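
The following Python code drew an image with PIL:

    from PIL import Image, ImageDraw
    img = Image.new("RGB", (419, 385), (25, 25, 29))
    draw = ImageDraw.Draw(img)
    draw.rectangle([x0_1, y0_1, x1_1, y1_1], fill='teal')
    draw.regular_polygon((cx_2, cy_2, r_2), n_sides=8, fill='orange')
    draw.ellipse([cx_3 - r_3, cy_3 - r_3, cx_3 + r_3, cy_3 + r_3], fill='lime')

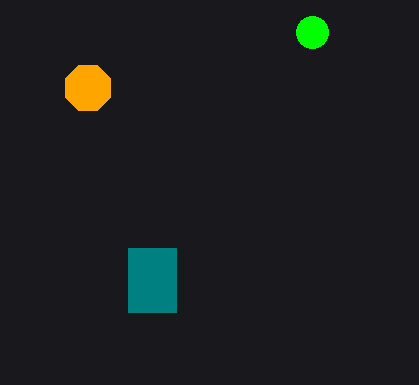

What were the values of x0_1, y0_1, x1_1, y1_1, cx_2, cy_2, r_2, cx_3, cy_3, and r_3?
x0_1 = 128, y0_1 = 248, x1_1 = 176, y1_1 = 312, cx_2 = 88, cy_2 = 88, r_2 = 24, cx_3 = 312, cy_3 = 32, r_3 = 16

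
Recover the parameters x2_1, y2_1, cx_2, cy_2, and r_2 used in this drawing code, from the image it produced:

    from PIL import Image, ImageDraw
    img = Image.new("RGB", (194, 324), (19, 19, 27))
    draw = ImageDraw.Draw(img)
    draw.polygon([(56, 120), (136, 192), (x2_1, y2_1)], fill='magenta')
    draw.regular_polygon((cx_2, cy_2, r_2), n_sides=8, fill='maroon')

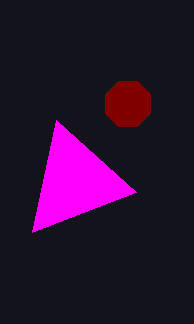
x2_1 = 32
y2_1 = 232
cx_2 = 128
cy_2 = 104
r_2 = 24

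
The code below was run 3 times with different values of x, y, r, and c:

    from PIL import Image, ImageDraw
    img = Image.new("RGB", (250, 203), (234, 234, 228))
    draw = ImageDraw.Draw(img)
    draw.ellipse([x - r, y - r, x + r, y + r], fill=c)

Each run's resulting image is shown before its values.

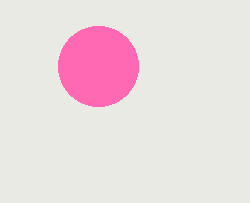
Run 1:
x = 98, y = 66, r = 40, c = 'hotpink'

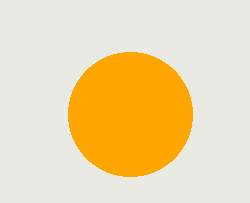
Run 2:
x = 130; y = 114; r = 62; c = 'orange'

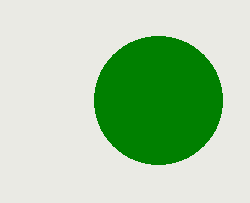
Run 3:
x = 158, y = 100, r = 64, c = 'green'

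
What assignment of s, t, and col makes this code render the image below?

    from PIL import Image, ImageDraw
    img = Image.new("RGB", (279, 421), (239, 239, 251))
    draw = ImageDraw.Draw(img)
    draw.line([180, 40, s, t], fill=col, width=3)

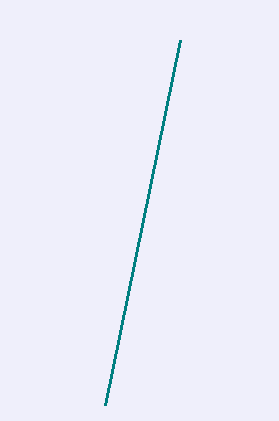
s = 105, t = 405, col = 'teal'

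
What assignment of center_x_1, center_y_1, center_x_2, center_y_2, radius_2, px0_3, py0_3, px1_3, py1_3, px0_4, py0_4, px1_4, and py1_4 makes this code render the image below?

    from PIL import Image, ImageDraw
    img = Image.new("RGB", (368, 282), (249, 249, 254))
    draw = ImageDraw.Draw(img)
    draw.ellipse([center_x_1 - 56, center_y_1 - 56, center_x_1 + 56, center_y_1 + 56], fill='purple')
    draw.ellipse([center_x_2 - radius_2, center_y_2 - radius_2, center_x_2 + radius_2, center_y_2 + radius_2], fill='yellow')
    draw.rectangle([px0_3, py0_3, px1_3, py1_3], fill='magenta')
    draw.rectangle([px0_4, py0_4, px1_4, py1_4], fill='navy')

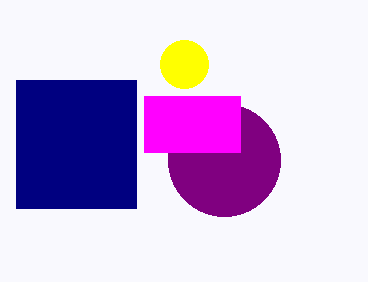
center_x_1 = 224, center_y_1 = 160, center_x_2 = 184, center_y_2 = 64, radius_2 = 24, px0_3 = 144, py0_3 = 96, px1_3 = 240, py1_3 = 152, px0_4 = 16, py0_4 = 80, px1_4 = 136, py1_4 = 208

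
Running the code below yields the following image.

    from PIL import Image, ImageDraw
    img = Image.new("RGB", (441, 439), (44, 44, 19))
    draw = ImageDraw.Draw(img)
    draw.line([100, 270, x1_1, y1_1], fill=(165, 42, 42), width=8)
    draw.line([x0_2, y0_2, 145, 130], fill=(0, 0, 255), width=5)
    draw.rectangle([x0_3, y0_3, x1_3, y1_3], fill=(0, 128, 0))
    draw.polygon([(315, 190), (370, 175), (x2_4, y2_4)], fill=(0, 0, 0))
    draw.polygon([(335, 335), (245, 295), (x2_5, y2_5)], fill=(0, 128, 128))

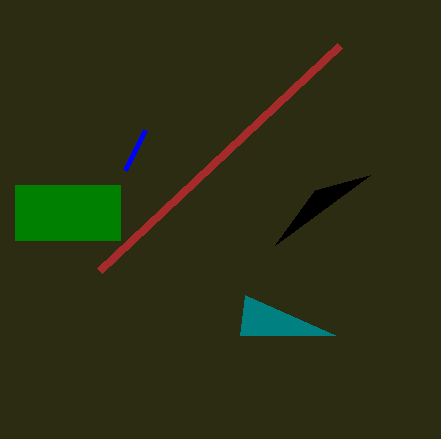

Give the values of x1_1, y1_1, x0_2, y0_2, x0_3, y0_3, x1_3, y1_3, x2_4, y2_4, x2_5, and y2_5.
x1_1 = 340
y1_1 = 45
x0_2 = 125
y0_2 = 170
x0_3 = 15
y0_3 = 185
x1_3 = 120
y1_3 = 240
x2_4 = 275
y2_4 = 245
x2_5 = 240
y2_5 = 335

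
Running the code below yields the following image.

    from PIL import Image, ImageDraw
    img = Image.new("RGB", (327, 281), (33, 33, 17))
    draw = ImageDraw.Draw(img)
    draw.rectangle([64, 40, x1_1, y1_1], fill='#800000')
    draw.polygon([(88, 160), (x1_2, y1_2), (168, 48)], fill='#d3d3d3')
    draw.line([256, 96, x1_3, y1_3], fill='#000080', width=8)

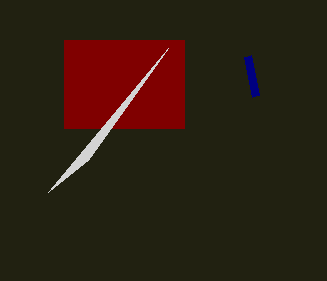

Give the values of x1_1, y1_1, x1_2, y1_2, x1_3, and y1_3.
x1_1 = 184; y1_1 = 128; x1_2 = 48; y1_2 = 192; x1_3 = 248; y1_3 = 56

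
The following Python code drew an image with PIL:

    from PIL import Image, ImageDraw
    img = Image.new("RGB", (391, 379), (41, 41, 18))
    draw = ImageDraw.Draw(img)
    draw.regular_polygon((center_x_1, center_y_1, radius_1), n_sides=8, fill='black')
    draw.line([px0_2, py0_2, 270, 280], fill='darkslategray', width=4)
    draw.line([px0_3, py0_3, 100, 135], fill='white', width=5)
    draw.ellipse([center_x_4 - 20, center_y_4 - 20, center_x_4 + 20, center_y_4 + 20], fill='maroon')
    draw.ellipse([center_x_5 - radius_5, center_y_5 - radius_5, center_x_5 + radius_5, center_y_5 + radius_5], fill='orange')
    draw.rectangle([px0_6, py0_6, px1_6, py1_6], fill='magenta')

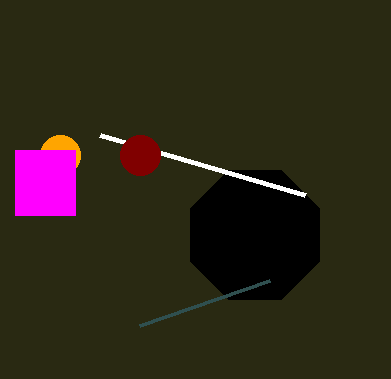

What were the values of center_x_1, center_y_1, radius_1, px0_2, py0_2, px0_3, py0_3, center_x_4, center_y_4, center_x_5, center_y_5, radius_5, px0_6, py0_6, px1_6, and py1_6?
center_x_1 = 255
center_y_1 = 235
radius_1 = 70
px0_2 = 140
py0_2 = 325
px0_3 = 305
py0_3 = 195
center_x_4 = 140
center_y_4 = 155
center_x_5 = 60
center_y_5 = 155
radius_5 = 20
px0_6 = 15
py0_6 = 150
px1_6 = 75
py1_6 = 215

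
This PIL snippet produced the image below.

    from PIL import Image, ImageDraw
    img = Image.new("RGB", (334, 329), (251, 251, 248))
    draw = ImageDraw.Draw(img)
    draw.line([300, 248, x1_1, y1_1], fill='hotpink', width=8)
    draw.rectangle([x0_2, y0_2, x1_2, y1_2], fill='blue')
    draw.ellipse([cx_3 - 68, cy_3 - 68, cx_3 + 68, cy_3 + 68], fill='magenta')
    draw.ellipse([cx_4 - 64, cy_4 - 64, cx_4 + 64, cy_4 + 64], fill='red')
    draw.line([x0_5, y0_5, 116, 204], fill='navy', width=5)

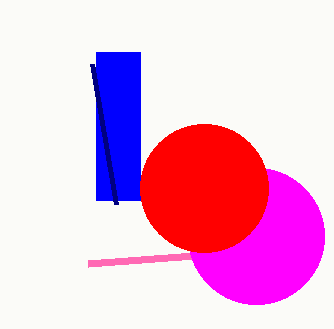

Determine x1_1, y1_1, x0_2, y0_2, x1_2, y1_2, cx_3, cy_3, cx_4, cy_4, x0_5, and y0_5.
x1_1 = 88; y1_1 = 264; x0_2 = 96; y0_2 = 52; x1_2 = 140; y1_2 = 200; cx_3 = 256; cy_3 = 236; cx_4 = 204; cy_4 = 188; x0_5 = 92; y0_5 = 64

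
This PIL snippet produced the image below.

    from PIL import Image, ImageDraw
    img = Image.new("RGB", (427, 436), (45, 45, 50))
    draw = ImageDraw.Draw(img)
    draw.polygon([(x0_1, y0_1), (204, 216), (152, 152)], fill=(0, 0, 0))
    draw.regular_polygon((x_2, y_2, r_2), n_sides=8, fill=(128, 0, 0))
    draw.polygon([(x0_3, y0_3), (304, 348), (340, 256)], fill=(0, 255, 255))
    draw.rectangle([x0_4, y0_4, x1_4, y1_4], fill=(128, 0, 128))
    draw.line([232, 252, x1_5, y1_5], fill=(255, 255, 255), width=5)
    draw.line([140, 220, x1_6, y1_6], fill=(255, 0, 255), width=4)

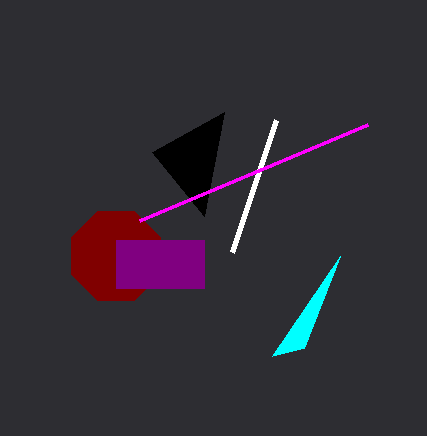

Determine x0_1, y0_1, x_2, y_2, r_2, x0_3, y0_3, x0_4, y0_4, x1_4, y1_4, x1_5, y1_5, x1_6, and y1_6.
x0_1 = 224, y0_1 = 112, x_2 = 116, y_2 = 256, r_2 = 48, x0_3 = 272, y0_3 = 356, x0_4 = 116, y0_4 = 240, x1_4 = 204, y1_4 = 288, x1_5 = 276, y1_5 = 120, x1_6 = 368, y1_6 = 124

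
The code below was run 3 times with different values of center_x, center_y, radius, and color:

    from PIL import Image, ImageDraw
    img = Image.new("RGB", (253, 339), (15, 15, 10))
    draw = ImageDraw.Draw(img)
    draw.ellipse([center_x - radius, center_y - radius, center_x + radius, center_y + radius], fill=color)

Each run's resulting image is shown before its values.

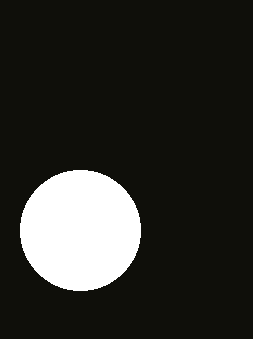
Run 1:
center_x = 80; center_y = 230; radius = 60; color = 'white'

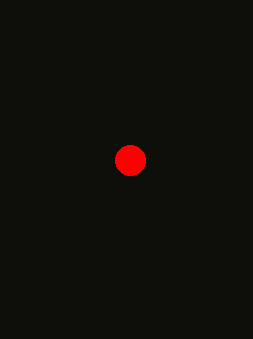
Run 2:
center_x = 130; center_y = 160; radius = 15; color = 'red'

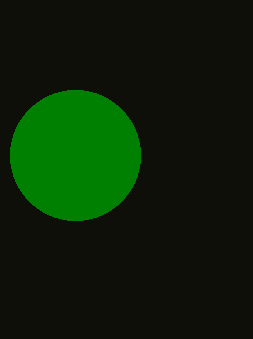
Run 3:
center_x = 75; center_y = 155; radius = 65; color = 'green'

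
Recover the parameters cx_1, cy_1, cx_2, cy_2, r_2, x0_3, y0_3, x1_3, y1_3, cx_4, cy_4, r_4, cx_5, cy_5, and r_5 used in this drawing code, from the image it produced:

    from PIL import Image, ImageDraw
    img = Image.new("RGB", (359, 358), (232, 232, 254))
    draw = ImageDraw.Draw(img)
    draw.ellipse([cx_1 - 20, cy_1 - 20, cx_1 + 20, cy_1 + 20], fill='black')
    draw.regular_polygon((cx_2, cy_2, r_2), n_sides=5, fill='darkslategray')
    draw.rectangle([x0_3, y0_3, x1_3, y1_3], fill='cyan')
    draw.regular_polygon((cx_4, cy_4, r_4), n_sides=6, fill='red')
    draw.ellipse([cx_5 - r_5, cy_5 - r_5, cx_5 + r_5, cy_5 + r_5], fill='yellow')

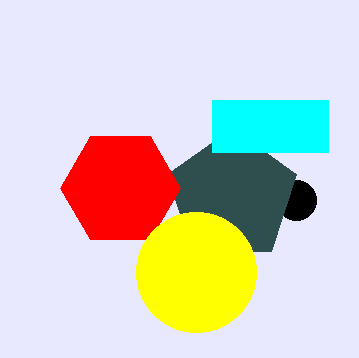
cx_1 = 296, cy_1 = 200, cx_2 = 232, cy_2 = 196, r_2 = 68, x0_3 = 212, y0_3 = 100, x1_3 = 328, y1_3 = 152, cx_4 = 120, cy_4 = 188, r_4 = 60, cx_5 = 196, cy_5 = 272, r_5 = 60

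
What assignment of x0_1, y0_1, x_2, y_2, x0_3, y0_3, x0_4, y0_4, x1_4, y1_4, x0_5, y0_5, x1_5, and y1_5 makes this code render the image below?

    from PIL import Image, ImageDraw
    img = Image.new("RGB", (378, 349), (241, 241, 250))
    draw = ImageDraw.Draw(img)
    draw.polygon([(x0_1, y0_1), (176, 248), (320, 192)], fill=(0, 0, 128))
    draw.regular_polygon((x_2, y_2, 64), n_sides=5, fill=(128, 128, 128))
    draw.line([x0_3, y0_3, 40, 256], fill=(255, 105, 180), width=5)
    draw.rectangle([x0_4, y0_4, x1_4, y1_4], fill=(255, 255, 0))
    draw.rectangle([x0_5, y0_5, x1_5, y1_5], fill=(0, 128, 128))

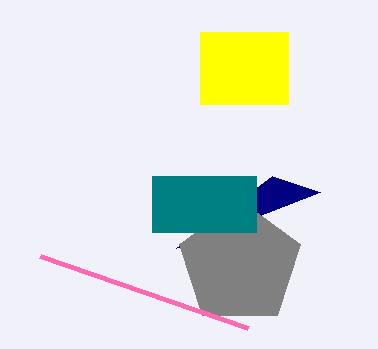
x0_1 = 272, y0_1 = 176, x_2 = 240, y_2 = 264, x0_3 = 248, y0_3 = 328, x0_4 = 200, y0_4 = 32, x1_4 = 288, y1_4 = 104, x0_5 = 152, y0_5 = 176, x1_5 = 256, y1_5 = 232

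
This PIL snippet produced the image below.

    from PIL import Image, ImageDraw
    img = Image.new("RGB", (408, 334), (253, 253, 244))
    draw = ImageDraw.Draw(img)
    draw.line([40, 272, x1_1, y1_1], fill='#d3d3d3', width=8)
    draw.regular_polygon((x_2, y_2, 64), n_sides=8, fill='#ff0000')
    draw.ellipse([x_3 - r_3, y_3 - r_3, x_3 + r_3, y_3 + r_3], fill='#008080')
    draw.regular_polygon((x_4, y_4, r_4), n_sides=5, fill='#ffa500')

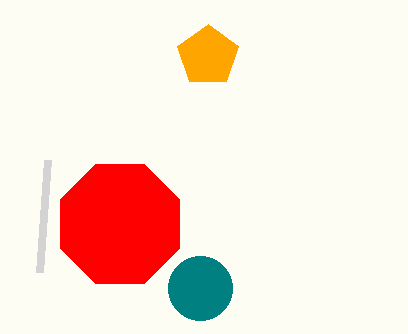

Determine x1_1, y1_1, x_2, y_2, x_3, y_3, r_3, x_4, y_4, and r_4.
x1_1 = 48, y1_1 = 160, x_2 = 120, y_2 = 224, x_3 = 200, y_3 = 288, r_3 = 32, x_4 = 208, y_4 = 56, r_4 = 32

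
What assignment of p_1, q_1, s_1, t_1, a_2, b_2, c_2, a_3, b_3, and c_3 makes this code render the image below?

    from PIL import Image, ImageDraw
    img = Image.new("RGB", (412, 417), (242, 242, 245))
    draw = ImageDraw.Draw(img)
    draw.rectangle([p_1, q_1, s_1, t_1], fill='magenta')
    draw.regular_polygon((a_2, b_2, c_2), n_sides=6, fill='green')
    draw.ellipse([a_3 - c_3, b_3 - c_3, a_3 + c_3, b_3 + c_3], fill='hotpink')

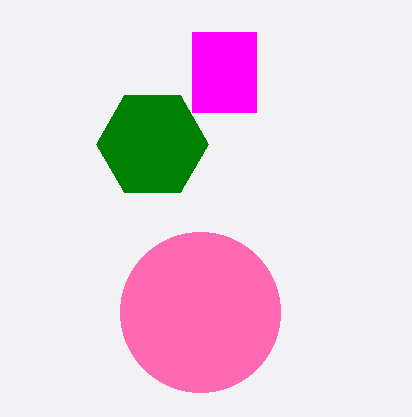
p_1 = 192; q_1 = 32; s_1 = 256; t_1 = 112; a_2 = 152; b_2 = 144; c_2 = 56; a_3 = 200; b_3 = 312; c_3 = 80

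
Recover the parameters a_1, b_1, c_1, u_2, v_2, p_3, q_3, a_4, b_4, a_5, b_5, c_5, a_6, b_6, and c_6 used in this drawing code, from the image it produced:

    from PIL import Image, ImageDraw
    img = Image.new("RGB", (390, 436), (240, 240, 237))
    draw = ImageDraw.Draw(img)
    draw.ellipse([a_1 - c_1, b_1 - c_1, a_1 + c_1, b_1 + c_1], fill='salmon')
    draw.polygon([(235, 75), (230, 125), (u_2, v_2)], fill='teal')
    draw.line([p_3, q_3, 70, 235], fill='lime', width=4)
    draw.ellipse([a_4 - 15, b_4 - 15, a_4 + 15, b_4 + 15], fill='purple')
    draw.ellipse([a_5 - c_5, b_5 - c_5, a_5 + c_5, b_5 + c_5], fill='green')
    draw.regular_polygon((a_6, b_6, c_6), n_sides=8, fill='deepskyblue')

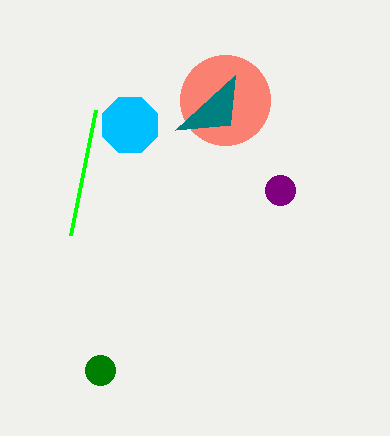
a_1 = 225; b_1 = 100; c_1 = 45; u_2 = 175; v_2 = 130; p_3 = 95; q_3 = 110; a_4 = 280; b_4 = 190; a_5 = 100; b_5 = 370; c_5 = 15; a_6 = 130; b_6 = 125; c_6 = 30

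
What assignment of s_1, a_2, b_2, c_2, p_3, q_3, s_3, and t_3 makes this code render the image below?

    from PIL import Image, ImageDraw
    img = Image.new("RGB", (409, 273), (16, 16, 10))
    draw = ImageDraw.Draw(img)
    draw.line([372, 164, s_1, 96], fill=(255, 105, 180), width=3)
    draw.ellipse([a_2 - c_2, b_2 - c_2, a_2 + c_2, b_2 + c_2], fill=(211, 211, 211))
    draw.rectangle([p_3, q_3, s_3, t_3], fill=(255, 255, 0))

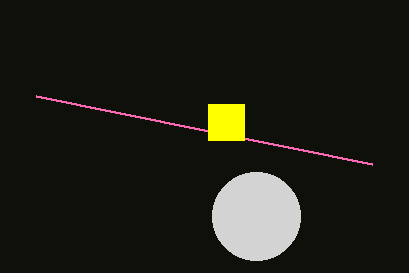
s_1 = 36; a_2 = 256; b_2 = 216; c_2 = 44; p_3 = 208; q_3 = 104; s_3 = 244; t_3 = 140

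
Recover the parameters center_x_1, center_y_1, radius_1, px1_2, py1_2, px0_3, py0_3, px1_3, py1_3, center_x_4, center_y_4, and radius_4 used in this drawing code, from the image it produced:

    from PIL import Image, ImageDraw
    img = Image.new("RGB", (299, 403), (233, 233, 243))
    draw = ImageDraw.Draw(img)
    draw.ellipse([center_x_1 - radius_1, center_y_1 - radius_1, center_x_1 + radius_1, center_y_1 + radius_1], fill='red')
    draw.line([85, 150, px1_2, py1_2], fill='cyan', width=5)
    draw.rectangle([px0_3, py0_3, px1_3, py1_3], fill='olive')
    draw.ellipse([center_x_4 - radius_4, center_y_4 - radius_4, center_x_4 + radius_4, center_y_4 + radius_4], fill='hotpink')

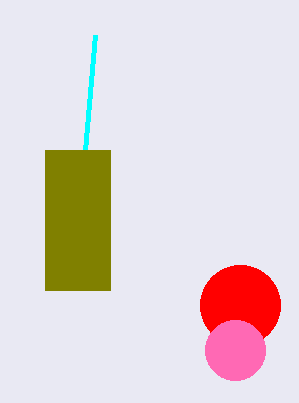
center_x_1 = 240, center_y_1 = 305, radius_1 = 40, px1_2 = 95, py1_2 = 35, px0_3 = 45, py0_3 = 150, px1_3 = 110, py1_3 = 290, center_x_4 = 235, center_y_4 = 350, radius_4 = 30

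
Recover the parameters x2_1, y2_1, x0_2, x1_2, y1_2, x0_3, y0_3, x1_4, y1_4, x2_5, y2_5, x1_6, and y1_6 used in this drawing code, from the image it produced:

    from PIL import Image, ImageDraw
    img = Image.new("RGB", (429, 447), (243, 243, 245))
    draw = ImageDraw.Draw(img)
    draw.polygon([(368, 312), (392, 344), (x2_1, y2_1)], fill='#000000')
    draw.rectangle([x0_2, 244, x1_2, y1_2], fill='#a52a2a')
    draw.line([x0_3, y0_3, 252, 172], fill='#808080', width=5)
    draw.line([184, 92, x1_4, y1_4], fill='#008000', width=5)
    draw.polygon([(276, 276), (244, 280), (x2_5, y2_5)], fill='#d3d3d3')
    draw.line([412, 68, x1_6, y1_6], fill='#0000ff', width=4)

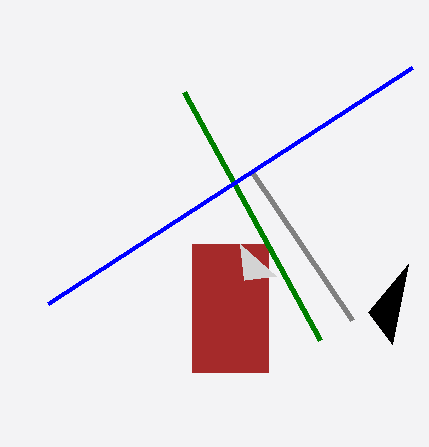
x2_1 = 408
y2_1 = 264
x0_2 = 192
x1_2 = 268
y1_2 = 372
x0_3 = 352
y0_3 = 320
x1_4 = 320
y1_4 = 340
x2_5 = 240
y2_5 = 244
x1_6 = 48
y1_6 = 304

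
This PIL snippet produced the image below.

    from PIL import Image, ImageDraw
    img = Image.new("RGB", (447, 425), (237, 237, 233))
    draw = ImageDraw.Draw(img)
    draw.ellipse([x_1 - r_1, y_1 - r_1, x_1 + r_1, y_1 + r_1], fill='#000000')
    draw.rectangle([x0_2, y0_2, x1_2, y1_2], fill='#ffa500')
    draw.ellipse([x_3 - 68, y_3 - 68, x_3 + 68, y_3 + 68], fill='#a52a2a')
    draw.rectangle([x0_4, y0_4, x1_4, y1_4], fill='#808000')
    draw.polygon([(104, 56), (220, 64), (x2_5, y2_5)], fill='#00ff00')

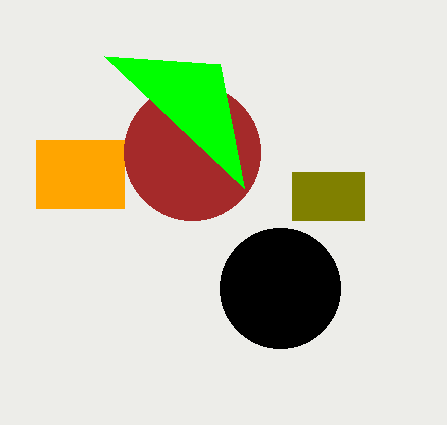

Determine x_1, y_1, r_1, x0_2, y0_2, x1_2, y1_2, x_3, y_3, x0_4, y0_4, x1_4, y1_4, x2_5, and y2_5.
x_1 = 280
y_1 = 288
r_1 = 60
x0_2 = 36
y0_2 = 140
x1_2 = 124
y1_2 = 208
x_3 = 192
y_3 = 152
x0_4 = 292
y0_4 = 172
x1_4 = 364
y1_4 = 220
x2_5 = 244
y2_5 = 188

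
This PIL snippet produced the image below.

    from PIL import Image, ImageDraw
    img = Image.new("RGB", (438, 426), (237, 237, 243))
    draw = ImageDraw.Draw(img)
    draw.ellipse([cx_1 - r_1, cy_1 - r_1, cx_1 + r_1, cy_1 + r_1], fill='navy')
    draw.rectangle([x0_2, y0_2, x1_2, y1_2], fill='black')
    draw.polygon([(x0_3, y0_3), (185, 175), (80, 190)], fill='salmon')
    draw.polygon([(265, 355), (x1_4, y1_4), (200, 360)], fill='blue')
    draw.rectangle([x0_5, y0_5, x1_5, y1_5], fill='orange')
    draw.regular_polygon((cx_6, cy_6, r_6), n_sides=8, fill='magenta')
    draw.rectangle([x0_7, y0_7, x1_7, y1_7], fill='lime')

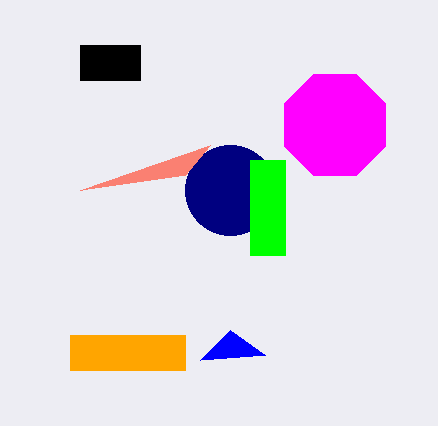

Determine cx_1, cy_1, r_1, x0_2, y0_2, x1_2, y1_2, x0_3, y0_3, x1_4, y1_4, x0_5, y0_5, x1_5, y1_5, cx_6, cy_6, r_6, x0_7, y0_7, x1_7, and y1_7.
cx_1 = 230
cy_1 = 190
r_1 = 45
x0_2 = 80
y0_2 = 45
x1_2 = 140
y1_2 = 80
x0_3 = 210
y0_3 = 145
x1_4 = 230
y1_4 = 330
x0_5 = 70
y0_5 = 335
x1_5 = 185
y1_5 = 370
cx_6 = 335
cy_6 = 125
r_6 = 55
x0_7 = 250
y0_7 = 160
x1_7 = 285
y1_7 = 255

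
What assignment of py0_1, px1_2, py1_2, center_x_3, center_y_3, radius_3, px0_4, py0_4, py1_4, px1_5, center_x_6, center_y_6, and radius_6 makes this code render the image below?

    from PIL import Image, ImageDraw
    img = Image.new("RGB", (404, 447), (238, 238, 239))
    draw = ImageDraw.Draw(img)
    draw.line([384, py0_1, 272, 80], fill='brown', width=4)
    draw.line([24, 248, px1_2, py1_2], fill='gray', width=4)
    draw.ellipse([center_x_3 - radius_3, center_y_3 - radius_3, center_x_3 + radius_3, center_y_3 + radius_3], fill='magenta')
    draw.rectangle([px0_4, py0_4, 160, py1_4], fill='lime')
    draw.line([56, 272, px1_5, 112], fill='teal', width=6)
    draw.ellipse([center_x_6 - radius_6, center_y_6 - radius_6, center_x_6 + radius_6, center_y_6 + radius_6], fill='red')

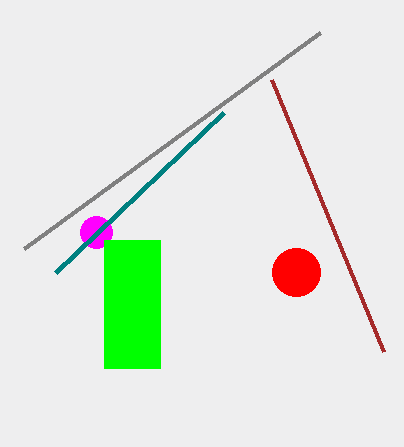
py0_1 = 352; px1_2 = 320; py1_2 = 32; center_x_3 = 96; center_y_3 = 232; radius_3 = 16; px0_4 = 104; py0_4 = 240; py1_4 = 368; px1_5 = 224; center_x_6 = 296; center_y_6 = 272; radius_6 = 24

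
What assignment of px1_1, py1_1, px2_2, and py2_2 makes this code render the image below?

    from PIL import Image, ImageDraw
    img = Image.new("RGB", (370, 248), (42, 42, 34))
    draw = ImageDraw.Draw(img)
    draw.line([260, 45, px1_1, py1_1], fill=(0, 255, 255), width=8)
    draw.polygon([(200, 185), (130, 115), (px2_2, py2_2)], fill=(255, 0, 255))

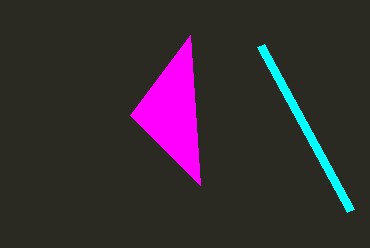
px1_1 = 350; py1_1 = 210; px2_2 = 190; py2_2 = 35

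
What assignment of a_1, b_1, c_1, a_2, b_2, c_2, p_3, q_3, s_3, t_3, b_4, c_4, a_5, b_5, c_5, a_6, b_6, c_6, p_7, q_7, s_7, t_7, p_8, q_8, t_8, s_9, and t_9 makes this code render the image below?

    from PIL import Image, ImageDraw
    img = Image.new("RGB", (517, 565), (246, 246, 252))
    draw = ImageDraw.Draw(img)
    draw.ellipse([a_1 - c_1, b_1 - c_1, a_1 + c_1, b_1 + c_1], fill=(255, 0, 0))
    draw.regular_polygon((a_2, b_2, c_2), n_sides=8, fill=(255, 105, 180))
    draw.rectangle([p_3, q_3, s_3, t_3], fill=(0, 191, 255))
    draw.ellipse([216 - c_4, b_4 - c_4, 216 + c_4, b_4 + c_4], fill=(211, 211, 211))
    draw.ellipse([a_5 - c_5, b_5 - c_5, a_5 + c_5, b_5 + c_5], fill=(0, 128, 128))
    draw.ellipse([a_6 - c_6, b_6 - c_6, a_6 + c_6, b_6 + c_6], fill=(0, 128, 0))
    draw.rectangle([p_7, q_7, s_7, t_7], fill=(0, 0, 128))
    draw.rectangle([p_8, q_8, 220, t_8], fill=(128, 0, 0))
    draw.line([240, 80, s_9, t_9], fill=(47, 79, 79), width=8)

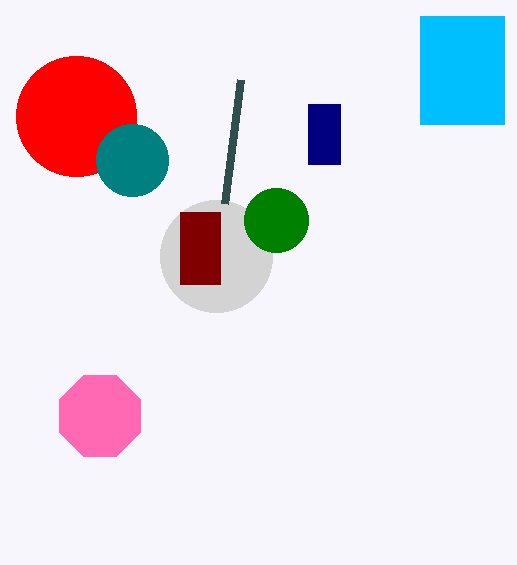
a_1 = 76
b_1 = 116
c_1 = 60
a_2 = 100
b_2 = 416
c_2 = 44
p_3 = 420
q_3 = 16
s_3 = 504
t_3 = 124
b_4 = 256
c_4 = 56
a_5 = 132
b_5 = 160
c_5 = 36
a_6 = 276
b_6 = 220
c_6 = 32
p_7 = 308
q_7 = 104
s_7 = 340
t_7 = 164
p_8 = 180
q_8 = 212
t_8 = 284
s_9 = 224
t_9 = 204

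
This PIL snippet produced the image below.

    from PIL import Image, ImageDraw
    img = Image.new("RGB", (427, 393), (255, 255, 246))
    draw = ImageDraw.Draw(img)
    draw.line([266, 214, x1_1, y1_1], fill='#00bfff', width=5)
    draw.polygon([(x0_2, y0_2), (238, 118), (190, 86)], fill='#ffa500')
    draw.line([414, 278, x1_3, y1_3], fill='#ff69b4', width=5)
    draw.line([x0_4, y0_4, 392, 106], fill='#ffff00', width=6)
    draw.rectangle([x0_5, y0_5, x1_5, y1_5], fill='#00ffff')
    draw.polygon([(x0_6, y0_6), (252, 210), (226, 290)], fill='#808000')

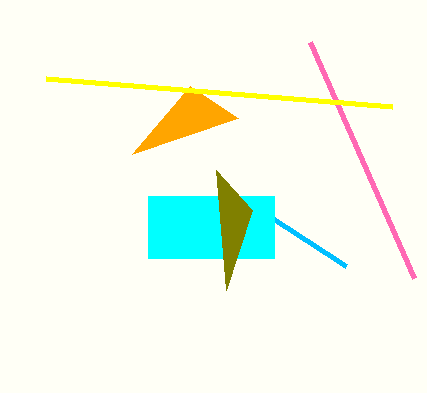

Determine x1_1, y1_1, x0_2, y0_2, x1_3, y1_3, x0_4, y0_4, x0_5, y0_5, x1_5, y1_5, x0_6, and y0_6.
x1_1 = 346
y1_1 = 266
x0_2 = 132
y0_2 = 154
x1_3 = 310
y1_3 = 42
x0_4 = 46
y0_4 = 78
x0_5 = 148
y0_5 = 196
x1_5 = 274
y1_5 = 258
x0_6 = 216
y0_6 = 170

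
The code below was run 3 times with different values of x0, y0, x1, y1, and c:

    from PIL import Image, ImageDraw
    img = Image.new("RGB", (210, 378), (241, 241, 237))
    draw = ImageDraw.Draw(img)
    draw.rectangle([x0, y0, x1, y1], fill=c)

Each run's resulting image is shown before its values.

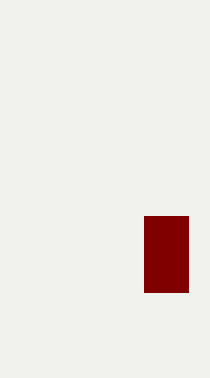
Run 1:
x0 = 144
y0 = 216
x1 = 188
y1 = 292
c = 'maroon'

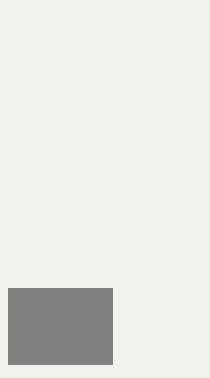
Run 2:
x0 = 8, y0 = 288, x1 = 112, y1 = 364, c = 'gray'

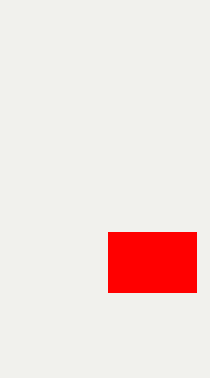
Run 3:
x0 = 108, y0 = 232, x1 = 196, y1 = 292, c = 'red'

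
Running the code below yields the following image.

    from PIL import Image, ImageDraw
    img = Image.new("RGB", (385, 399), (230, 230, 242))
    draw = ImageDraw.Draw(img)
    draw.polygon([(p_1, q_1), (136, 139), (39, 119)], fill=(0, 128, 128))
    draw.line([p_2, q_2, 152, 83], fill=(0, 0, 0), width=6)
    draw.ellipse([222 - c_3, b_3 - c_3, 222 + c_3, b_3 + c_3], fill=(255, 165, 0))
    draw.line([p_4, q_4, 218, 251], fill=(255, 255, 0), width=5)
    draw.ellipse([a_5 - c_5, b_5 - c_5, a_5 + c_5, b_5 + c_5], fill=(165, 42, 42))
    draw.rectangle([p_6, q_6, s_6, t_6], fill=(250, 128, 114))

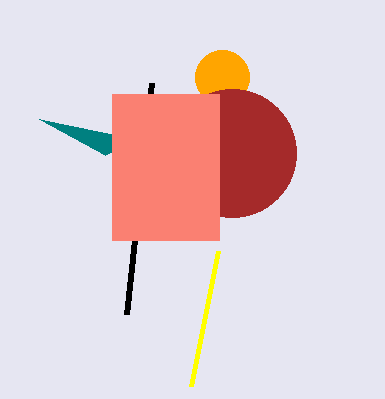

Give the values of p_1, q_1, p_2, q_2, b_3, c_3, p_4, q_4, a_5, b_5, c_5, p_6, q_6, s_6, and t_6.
p_1 = 105; q_1 = 155; p_2 = 127; q_2 = 314; b_3 = 77; c_3 = 27; p_4 = 191; q_4 = 386; a_5 = 232; b_5 = 153; c_5 = 64; p_6 = 112; q_6 = 94; s_6 = 219; t_6 = 240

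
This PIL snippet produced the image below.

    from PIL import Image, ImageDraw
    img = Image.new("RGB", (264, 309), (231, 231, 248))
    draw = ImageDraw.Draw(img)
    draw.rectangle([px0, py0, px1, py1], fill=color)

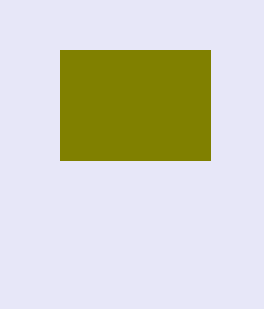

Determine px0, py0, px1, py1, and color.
px0 = 60; py0 = 50; px1 = 210; py1 = 160; color = 'olive'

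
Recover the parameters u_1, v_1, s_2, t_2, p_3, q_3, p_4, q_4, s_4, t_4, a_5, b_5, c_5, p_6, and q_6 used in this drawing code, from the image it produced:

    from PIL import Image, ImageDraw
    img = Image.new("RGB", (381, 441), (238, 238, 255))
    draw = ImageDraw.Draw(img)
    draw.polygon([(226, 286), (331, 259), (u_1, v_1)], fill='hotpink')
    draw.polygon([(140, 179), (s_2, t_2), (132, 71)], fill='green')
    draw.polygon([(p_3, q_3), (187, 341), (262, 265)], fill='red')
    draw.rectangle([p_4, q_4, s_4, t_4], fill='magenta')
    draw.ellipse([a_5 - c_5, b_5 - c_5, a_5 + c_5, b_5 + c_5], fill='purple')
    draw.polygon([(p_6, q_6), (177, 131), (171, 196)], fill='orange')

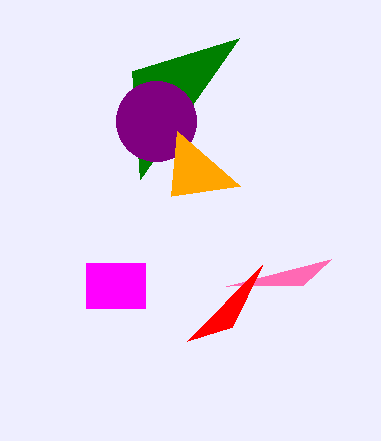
u_1 = 303
v_1 = 285
s_2 = 239
t_2 = 38
p_3 = 232
q_3 = 327
p_4 = 86
q_4 = 263
s_4 = 145
t_4 = 308
a_5 = 156
b_5 = 121
c_5 = 40
p_6 = 240
q_6 = 186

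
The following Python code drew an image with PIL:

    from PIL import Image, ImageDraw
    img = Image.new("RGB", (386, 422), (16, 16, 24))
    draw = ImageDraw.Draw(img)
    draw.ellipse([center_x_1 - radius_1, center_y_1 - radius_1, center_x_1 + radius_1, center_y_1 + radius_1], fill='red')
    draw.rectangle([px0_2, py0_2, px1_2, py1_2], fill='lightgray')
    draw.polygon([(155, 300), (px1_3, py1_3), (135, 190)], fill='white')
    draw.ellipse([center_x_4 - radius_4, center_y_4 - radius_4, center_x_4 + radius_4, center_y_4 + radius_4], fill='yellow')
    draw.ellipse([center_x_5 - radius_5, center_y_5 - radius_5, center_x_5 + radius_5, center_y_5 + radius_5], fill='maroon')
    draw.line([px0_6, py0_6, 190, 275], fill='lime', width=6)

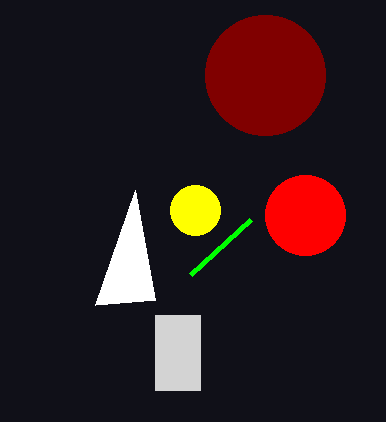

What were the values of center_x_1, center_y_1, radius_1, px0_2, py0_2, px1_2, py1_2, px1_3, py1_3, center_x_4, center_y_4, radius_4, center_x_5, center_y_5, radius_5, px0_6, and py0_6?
center_x_1 = 305
center_y_1 = 215
radius_1 = 40
px0_2 = 155
py0_2 = 315
px1_2 = 200
py1_2 = 390
px1_3 = 95
py1_3 = 305
center_x_4 = 195
center_y_4 = 210
radius_4 = 25
center_x_5 = 265
center_y_5 = 75
radius_5 = 60
px0_6 = 250
py0_6 = 220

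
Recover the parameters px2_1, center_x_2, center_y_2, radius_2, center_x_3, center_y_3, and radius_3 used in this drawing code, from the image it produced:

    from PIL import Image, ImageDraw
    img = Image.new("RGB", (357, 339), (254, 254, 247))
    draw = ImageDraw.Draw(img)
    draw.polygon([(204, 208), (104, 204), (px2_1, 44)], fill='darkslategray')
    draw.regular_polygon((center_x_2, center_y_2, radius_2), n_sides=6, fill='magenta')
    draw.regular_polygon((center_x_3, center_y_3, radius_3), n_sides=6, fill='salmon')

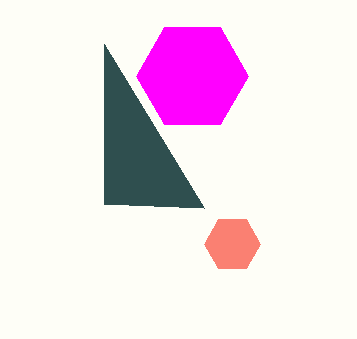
px2_1 = 104
center_x_2 = 192
center_y_2 = 76
radius_2 = 56
center_x_3 = 232
center_y_3 = 244
radius_3 = 28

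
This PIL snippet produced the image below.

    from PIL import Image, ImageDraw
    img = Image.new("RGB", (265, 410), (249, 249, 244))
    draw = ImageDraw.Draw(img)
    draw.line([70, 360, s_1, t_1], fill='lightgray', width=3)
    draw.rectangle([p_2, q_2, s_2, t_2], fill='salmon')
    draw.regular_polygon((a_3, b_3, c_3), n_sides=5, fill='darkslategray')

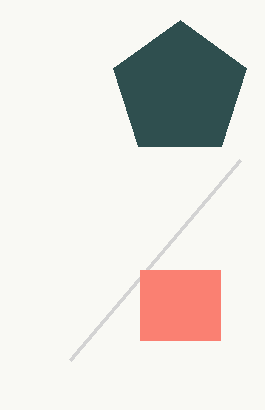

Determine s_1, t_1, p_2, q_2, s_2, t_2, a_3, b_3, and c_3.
s_1 = 240, t_1 = 160, p_2 = 140, q_2 = 270, s_2 = 220, t_2 = 340, a_3 = 180, b_3 = 90, c_3 = 70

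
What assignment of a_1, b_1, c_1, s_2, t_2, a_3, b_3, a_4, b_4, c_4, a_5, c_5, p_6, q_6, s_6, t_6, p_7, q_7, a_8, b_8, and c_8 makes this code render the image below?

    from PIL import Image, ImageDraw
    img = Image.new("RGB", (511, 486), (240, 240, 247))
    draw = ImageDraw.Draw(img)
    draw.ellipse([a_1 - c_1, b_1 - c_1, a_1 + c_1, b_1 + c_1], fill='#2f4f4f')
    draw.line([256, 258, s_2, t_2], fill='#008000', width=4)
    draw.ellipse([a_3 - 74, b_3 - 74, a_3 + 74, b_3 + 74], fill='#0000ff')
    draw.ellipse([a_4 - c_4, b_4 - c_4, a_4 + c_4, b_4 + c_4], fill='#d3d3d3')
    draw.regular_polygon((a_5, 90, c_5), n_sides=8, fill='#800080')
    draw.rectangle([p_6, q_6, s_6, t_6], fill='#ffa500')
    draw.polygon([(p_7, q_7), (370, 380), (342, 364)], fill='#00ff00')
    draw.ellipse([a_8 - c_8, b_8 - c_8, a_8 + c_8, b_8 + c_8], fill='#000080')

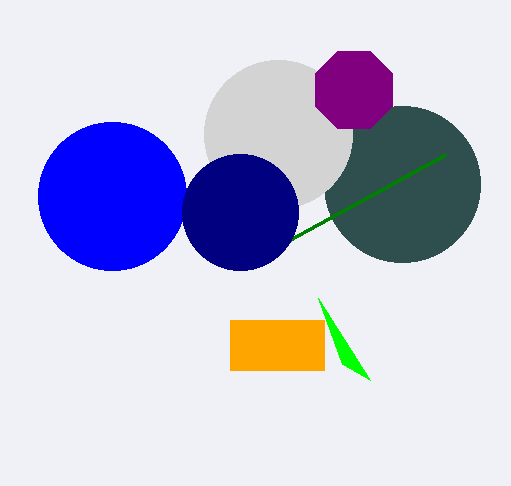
a_1 = 402; b_1 = 184; c_1 = 78; s_2 = 446; t_2 = 154; a_3 = 112; b_3 = 196; a_4 = 278; b_4 = 134; c_4 = 74; a_5 = 354; c_5 = 42; p_6 = 230; q_6 = 320; s_6 = 324; t_6 = 370; p_7 = 318; q_7 = 298; a_8 = 240; b_8 = 212; c_8 = 58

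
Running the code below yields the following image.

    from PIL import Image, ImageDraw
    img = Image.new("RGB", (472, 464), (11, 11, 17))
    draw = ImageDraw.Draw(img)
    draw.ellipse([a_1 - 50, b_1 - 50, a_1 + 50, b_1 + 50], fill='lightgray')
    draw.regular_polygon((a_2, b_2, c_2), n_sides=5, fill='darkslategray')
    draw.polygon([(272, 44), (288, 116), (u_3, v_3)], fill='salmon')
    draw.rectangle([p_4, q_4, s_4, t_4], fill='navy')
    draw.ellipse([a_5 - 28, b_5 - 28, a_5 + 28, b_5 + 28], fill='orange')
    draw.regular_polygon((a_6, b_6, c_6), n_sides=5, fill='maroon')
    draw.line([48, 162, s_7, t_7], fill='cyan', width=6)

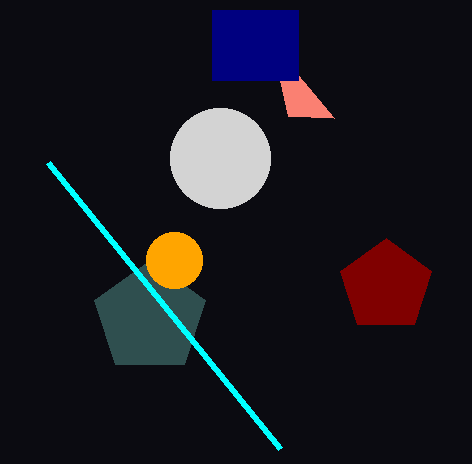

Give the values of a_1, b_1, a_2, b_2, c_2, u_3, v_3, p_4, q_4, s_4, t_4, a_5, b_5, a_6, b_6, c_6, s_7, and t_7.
a_1 = 220; b_1 = 158; a_2 = 150; b_2 = 318; c_2 = 58; u_3 = 334; v_3 = 118; p_4 = 212; q_4 = 10; s_4 = 298; t_4 = 80; a_5 = 174; b_5 = 260; a_6 = 386; b_6 = 286; c_6 = 48; s_7 = 280; t_7 = 448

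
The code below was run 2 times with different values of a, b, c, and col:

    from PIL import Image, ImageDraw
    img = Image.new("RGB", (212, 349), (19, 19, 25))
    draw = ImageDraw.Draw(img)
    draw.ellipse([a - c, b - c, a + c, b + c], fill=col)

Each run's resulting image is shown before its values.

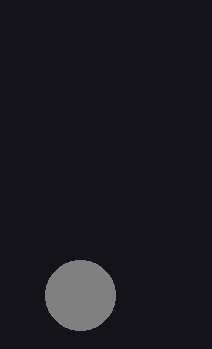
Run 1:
a = 80; b = 295; c = 35; col = 'gray'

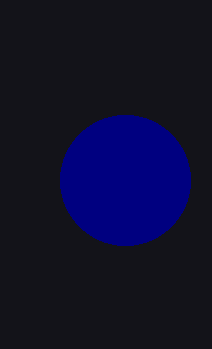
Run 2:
a = 125, b = 180, c = 65, col = 'navy'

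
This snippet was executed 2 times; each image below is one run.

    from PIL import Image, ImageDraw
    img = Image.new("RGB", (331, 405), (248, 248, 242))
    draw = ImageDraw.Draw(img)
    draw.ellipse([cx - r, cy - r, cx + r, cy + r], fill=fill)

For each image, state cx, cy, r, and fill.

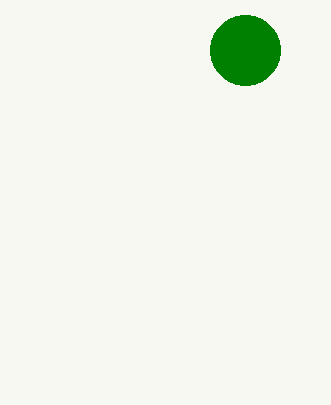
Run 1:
cx = 245, cy = 50, r = 35, fill = 'green'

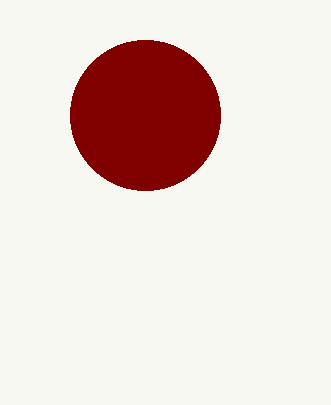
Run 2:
cx = 145; cy = 115; r = 75; fill = 'maroon'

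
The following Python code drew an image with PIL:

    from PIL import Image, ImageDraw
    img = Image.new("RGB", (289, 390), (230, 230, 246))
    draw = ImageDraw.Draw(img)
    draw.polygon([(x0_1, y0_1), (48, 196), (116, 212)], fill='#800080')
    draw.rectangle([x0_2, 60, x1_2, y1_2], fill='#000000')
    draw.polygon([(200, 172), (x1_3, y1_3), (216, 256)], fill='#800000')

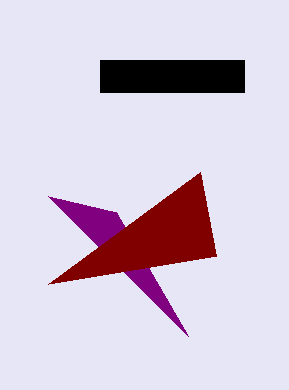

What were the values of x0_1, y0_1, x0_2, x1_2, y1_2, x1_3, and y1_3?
x0_1 = 188, y0_1 = 336, x0_2 = 100, x1_2 = 244, y1_2 = 92, x1_3 = 48, y1_3 = 284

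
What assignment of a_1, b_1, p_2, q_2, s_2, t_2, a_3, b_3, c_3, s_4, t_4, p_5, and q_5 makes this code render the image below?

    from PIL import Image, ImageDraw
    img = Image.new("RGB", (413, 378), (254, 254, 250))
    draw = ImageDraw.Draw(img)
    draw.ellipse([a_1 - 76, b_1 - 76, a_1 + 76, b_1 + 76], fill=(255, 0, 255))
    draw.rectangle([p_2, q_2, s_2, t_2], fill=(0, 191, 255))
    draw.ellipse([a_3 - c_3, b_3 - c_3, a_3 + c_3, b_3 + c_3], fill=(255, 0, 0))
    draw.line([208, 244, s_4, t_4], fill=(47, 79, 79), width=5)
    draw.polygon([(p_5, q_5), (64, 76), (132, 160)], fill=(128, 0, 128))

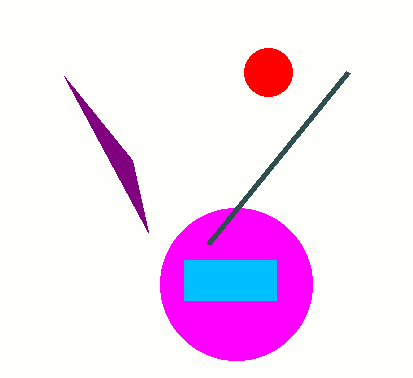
a_1 = 236, b_1 = 284, p_2 = 184, q_2 = 260, s_2 = 276, t_2 = 300, a_3 = 268, b_3 = 72, c_3 = 24, s_4 = 348, t_4 = 72, p_5 = 148, q_5 = 232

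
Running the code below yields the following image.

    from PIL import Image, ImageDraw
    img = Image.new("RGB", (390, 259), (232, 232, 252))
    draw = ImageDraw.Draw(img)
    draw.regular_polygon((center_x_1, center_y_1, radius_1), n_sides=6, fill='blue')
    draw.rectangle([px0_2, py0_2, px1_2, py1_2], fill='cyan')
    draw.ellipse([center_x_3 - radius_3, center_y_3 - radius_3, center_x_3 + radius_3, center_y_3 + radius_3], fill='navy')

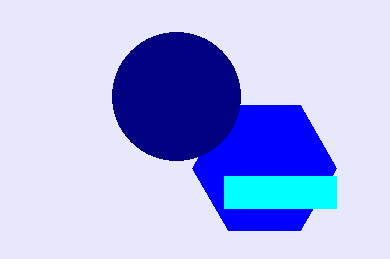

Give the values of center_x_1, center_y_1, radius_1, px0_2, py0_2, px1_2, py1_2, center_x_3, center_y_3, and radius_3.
center_x_1 = 264, center_y_1 = 168, radius_1 = 72, px0_2 = 224, py0_2 = 176, px1_2 = 336, py1_2 = 208, center_x_3 = 176, center_y_3 = 96, radius_3 = 64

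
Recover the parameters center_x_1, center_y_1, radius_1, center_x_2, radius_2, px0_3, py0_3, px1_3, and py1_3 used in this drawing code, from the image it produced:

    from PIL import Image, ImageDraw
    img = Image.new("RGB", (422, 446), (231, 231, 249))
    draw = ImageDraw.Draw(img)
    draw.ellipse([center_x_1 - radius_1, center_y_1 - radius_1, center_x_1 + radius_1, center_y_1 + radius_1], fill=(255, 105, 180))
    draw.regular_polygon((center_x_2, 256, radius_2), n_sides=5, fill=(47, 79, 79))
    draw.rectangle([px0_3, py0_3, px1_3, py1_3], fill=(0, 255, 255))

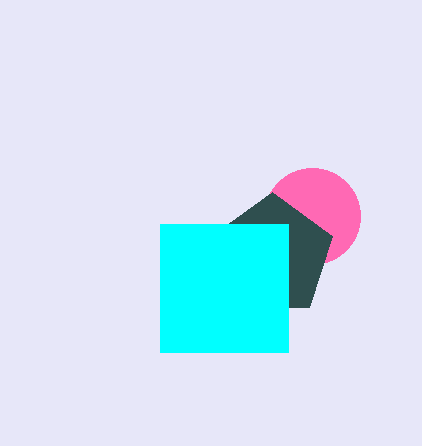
center_x_1 = 312
center_y_1 = 216
radius_1 = 48
center_x_2 = 272
radius_2 = 64
px0_3 = 160
py0_3 = 224
px1_3 = 288
py1_3 = 352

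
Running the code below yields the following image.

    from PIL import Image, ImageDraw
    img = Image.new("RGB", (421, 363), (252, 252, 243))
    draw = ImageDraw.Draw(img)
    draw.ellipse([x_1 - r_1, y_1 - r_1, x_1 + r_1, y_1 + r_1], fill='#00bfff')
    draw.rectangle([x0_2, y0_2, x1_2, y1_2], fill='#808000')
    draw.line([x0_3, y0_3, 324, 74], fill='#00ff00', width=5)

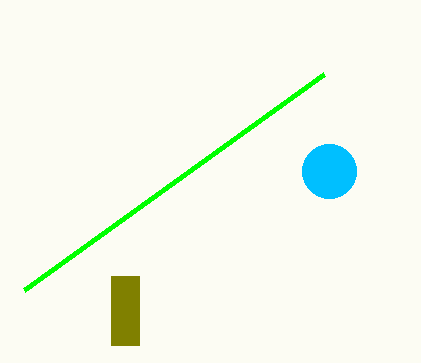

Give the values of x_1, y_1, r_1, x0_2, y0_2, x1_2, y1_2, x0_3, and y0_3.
x_1 = 329, y_1 = 171, r_1 = 27, x0_2 = 111, y0_2 = 276, x1_2 = 139, y1_2 = 345, x0_3 = 24, y0_3 = 290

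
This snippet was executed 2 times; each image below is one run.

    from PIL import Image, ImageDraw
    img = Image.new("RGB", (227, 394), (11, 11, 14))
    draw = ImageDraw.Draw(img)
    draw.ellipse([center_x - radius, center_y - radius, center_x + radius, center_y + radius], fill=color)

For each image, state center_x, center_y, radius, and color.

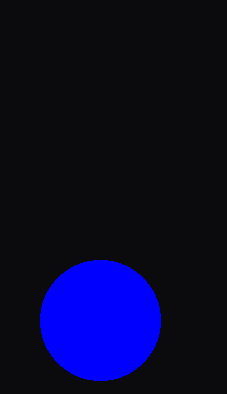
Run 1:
center_x = 100; center_y = 320; radius = 60; color = 'blue'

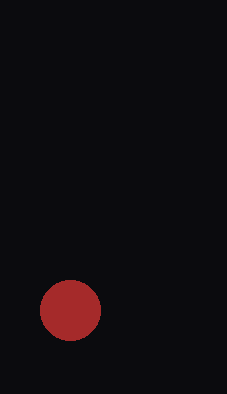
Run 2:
center_x = 70, center_y = 310, radius = 30, color = 'brown'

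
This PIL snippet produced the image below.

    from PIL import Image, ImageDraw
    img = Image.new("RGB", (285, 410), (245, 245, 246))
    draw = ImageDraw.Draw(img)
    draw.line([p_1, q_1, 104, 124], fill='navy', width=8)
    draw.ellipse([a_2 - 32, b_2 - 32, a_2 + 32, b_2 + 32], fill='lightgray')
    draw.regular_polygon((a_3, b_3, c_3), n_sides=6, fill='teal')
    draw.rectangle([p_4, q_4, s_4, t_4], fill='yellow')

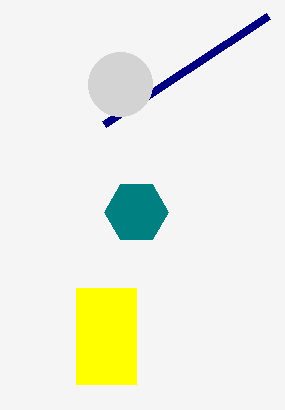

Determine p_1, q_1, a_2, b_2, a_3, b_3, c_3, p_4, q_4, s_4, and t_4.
p_1 = 268; q_1 = 16; a_2 = 120; b_2 = 84; a_3 = 136; b_3 = 212; c_3 = 32; p_4 = 76; q_4 = 288; s_4 = 136; t_4 = 384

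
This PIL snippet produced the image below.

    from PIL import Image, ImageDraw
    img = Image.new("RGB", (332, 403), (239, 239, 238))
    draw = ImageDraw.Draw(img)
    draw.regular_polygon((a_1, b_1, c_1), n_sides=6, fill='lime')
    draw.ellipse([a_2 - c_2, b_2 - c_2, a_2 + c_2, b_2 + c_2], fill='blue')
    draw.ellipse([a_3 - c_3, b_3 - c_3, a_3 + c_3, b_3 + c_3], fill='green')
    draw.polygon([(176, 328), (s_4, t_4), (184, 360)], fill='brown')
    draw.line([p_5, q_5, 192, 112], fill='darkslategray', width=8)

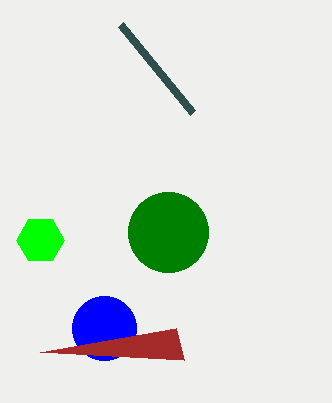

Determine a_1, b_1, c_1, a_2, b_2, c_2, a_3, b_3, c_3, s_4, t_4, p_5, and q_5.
a_1 = 40; b_1 = 240; c_1 = 24; a_2 = 104; b_2 = 328; c_2 = 32; a_3 = 168; b_3 = 232; c_3 = 40; s_4 = 40; t_4 = 352; p_5 = 120; q_5 = 24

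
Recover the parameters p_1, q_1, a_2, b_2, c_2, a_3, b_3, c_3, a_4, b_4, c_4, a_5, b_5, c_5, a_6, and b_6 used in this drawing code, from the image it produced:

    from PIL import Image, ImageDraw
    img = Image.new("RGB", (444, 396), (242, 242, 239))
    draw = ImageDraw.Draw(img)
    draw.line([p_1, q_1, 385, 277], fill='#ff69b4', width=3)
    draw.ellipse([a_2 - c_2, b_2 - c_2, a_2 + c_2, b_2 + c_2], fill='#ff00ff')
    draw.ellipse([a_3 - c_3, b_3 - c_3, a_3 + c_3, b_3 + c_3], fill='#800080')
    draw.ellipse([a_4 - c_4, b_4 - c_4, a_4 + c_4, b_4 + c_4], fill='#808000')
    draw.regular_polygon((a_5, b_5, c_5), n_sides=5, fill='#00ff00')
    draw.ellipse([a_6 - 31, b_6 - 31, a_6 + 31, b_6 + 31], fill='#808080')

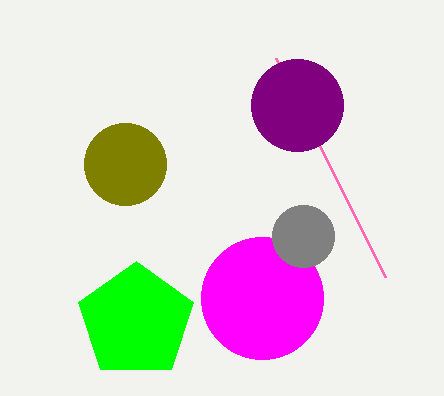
p_1 = 276
q_1 = 58
a_2 = 262
b_2 = 298
c_2 = 61
a_3 = 297
b_3 = 105
c_3 = 46
a_4 = 125
b_4 = 164
c_4 = 41
a_5 = 136
b_5 = 321
c_5 = 60
a_6 = 303
b_6 = 236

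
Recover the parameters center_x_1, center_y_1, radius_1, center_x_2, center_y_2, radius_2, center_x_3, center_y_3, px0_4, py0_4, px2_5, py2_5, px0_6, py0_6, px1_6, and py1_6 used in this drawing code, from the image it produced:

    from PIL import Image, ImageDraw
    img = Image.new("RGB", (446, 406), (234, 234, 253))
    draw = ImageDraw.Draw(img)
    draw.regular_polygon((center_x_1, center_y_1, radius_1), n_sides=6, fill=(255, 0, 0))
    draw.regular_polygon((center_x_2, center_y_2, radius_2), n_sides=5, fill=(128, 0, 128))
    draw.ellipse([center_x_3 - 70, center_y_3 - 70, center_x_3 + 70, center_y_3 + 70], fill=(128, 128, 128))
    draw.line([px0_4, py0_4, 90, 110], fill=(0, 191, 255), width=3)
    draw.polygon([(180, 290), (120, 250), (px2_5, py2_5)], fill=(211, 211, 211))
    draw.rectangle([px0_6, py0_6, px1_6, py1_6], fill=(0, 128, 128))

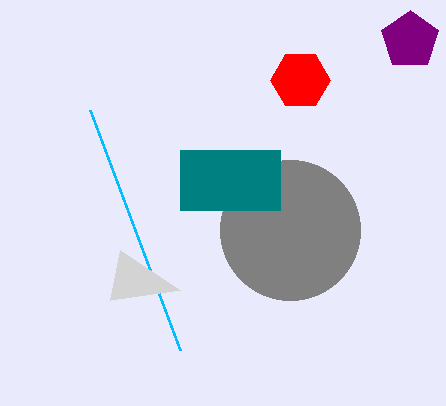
center_x_1 = 300
center_y_1 = 80
radius_1 = 30
center_x_2 = 410
center_y_2 = 40
radius_2 = 30
center_x_3 = 290
center_y_3 = 230
px0_4 = 180
py0_4 = 350
px2_5 = 110
py2_5 = 300
px0_6 = 180
py0_6 = 150
px1_6 = 280
py1_6 = 210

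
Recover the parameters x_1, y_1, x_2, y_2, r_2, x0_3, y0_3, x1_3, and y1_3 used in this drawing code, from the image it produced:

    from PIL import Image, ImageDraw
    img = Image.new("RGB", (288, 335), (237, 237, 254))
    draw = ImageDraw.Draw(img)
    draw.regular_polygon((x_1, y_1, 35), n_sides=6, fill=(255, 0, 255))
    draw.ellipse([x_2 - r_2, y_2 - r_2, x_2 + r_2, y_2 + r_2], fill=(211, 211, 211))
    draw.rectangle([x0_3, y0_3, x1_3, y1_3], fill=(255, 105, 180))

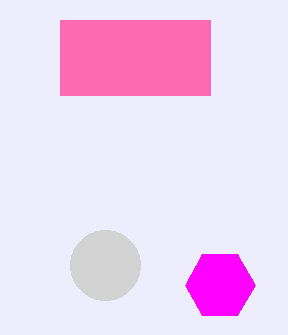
x_1 = 220
y_1 = 285
x_2 = 105
y_2 = 265
r_2 = 35
x0_3 = 60
y0_3 = 20
x1_3 = 210
y1_3 = 95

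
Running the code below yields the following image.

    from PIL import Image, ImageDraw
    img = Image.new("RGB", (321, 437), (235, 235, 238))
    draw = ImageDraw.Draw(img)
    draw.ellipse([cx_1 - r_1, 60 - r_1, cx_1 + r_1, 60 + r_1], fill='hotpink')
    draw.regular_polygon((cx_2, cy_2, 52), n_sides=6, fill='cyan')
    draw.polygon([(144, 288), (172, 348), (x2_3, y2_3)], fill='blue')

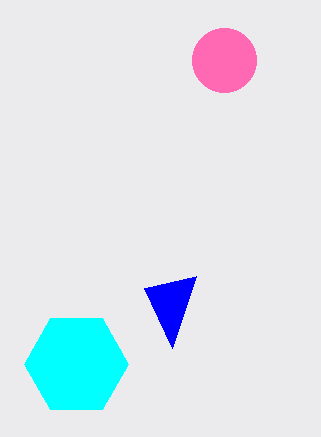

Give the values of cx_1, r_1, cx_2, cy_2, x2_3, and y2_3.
cx_1 = 224, r_1 = 32, cx_2 = 76, cy_2 = 364, x2_3 = 196, y2_3 = 276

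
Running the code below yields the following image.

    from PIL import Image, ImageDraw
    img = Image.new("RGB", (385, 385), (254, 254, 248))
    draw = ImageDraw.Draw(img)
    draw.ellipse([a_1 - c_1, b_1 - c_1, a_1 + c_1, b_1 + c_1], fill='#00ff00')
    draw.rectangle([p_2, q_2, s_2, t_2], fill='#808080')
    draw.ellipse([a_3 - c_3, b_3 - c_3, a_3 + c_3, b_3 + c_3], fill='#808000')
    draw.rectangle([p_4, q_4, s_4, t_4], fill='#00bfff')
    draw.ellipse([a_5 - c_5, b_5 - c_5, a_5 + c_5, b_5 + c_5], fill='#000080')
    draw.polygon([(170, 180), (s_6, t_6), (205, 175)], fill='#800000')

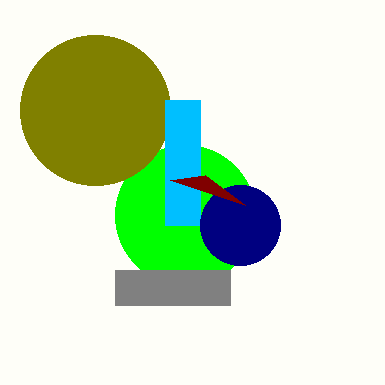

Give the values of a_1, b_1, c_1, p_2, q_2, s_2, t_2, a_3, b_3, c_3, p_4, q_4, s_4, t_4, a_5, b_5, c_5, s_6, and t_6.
a_1 = 185
b_1 = 215
c_1 = 70
p_2 = 115
q_2 = 270
s_2 = 230
t_2 = 305
a_3 = 95
b_3 = 110
c_3 = 75
p_4 = 165
q_4 = 100
s_4 = 200
t_4 = 225
a_5 = 240
b_5 = 225
c_5 = 40
s_6 = 245
t_6 = 205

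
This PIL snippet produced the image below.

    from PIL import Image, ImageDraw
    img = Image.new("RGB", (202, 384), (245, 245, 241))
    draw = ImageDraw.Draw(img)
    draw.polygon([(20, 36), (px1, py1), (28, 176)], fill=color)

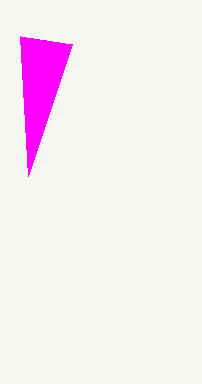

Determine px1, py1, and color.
px1 = 72; py1 = 44; color = 'magenta'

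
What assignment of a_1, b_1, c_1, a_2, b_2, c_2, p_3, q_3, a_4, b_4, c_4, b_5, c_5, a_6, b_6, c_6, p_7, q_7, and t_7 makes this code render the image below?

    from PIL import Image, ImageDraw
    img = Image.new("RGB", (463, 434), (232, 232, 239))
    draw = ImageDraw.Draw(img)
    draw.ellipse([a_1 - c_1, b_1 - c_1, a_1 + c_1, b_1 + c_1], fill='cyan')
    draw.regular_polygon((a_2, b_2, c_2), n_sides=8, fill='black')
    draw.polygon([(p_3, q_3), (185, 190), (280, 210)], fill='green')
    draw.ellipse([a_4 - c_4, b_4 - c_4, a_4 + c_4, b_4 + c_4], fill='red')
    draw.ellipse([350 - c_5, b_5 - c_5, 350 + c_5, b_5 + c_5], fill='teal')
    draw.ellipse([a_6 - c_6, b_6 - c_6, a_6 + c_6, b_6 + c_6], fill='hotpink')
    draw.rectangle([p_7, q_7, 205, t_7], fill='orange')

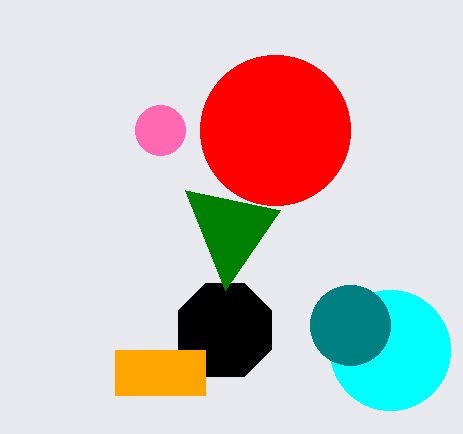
a_1 = 390
b_1 = 350
c_1 = 60
a_2 = 225
b_2 = 330
c_2 = 50
p_3 = 225
q_3 = 290
a_4 = 275
b_4 = 130
c_4 = 75
b_5 = 325
c_5 = 40
a_6 = 160
b_6 = 130
c_6 = 25
p_7 = 115
q_7 = 350
t_7 = 395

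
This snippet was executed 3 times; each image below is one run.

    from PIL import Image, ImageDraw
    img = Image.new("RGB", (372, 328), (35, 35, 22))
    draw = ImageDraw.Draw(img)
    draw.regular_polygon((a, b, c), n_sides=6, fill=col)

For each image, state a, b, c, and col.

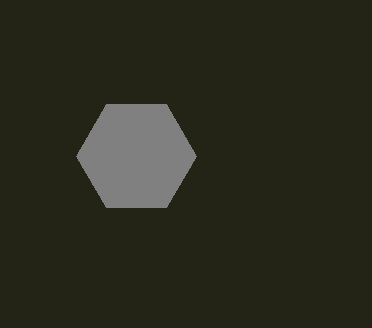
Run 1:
a = 136
b = 156
c = 60
col = 'gray'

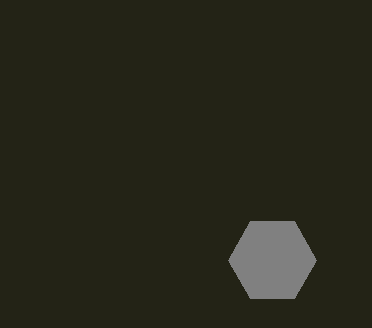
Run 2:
a = 272, b = 260, c = 44, col = 'gray'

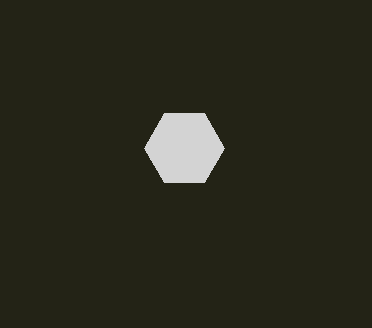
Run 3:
a = 184
b = 148
c = 40
col = 'lightgray'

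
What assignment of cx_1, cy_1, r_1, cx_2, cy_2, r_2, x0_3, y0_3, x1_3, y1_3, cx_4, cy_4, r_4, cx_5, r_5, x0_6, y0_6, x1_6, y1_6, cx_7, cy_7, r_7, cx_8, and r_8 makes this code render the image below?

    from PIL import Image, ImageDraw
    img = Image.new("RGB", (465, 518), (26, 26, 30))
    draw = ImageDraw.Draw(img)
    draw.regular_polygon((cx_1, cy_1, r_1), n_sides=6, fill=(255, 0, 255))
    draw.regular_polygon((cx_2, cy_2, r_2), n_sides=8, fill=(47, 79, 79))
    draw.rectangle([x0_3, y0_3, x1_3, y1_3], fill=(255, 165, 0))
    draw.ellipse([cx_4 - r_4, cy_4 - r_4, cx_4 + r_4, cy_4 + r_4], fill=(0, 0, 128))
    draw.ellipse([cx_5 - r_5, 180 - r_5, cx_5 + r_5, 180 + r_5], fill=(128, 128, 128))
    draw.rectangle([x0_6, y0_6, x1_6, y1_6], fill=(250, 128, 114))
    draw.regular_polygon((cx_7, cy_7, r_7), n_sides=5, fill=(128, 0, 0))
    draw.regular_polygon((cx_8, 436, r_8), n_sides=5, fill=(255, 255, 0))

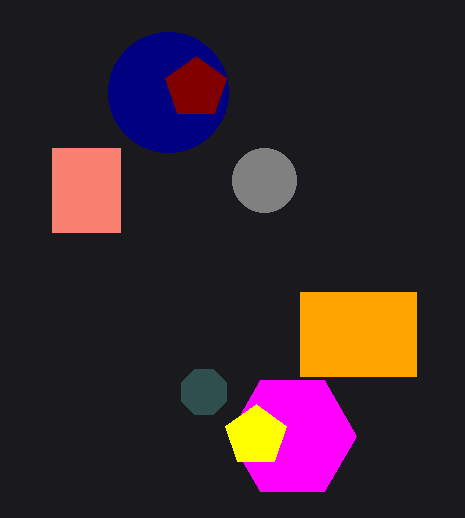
cx_1 = 292
cy_1 = 436
r_1 = 64
cx_2 = 204
cy_2 = 392
r_2 = 24
x0_3 = 300
y0_3 = 292
x1_3 = 416
y1_3 = 376
cx_4 = 168
cy_4 = 92
r_4 = 60
cx_5 = 264
r_5 = 32
x0_6 = 52
y0_6 = 148
x1_6 = 120
y1_6 = 232
cx_7 = 196
cy_7 = 88
r_7 = 32
cx_8 = 256
r_8 = 32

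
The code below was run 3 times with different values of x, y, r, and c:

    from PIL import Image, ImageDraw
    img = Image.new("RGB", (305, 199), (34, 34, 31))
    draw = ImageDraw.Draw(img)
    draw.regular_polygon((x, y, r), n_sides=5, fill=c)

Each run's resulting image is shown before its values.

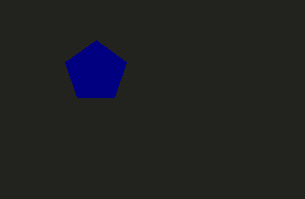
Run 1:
x = 96; y = 72; r = 32; c = 'navy'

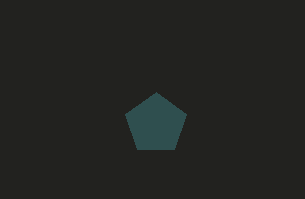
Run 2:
x = 156; y = 124; r = 32; c = 'darkslategray'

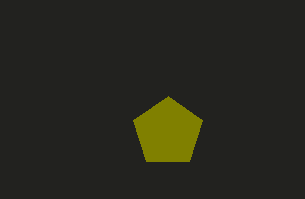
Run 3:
x = 168, y = 132, r = 36, c = 'olive'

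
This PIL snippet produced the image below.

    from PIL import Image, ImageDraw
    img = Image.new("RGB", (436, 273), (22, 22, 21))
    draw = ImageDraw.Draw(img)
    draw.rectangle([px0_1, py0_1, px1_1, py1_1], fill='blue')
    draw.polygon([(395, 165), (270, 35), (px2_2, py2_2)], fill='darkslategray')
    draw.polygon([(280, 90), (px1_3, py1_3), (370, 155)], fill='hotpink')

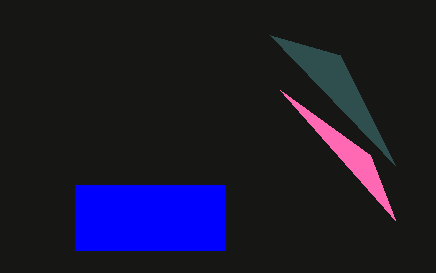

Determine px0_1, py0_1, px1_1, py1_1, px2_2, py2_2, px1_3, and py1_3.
px0_1 = 75, py0_1 = 185, px1_1 = 225, py1_1 = 250, px2_2 = 340, py2_2 = 55, px1_3 = 395, py1_3 = 220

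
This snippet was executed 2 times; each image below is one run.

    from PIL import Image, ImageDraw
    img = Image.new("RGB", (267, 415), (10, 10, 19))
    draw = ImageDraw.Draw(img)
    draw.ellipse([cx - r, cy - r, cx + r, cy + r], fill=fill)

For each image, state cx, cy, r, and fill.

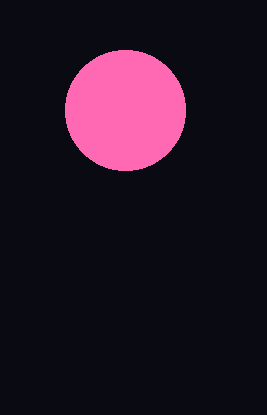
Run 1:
cx = 125
cy = 110
r = 60
fill = 'hotpink'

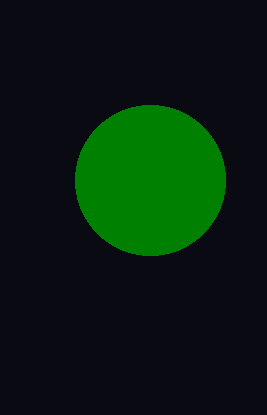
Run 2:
cx = 150
cy = 180
r = 75
fill = 'green'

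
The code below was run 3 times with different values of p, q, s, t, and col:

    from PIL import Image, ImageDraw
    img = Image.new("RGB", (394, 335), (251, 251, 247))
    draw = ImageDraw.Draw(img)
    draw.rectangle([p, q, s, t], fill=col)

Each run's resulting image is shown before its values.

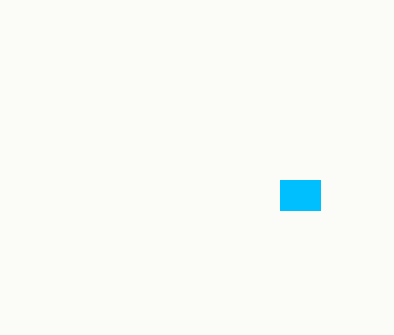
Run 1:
p = 280; q = 180; s = 320; t = 210; col = 'deepskyblue'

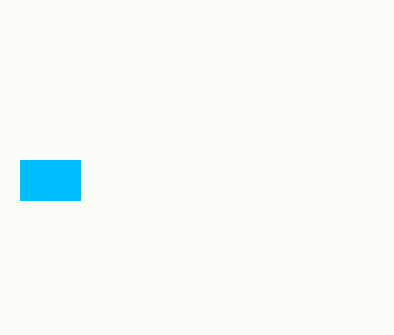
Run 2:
p = 20; q = 160; s = 80; t = 200; col = 'deepskyblue'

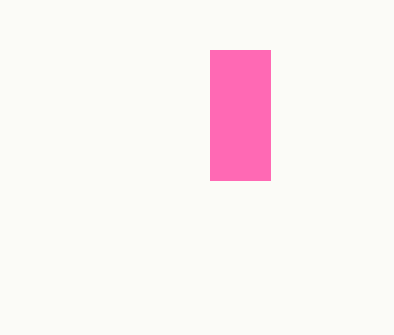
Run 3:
p = 210; q = 50; s = 270; t = 180; col = 'hotpink'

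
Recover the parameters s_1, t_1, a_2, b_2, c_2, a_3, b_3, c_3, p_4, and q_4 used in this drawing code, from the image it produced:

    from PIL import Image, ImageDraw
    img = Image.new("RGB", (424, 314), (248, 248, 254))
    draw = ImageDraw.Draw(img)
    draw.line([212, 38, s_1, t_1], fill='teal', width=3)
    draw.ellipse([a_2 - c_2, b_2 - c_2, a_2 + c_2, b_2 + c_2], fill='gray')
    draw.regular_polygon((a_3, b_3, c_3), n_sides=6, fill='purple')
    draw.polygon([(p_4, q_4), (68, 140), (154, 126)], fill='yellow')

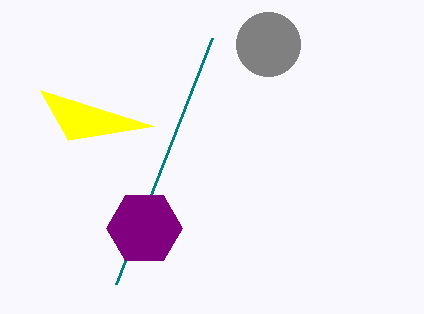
s_1 = 116
t_1 = 284
a_2 = 268
b_2 = 44
c_2 = 32
a_3 = 144
b_3 = 228
c_3 = 38
p_4 = 40
q_4 = 90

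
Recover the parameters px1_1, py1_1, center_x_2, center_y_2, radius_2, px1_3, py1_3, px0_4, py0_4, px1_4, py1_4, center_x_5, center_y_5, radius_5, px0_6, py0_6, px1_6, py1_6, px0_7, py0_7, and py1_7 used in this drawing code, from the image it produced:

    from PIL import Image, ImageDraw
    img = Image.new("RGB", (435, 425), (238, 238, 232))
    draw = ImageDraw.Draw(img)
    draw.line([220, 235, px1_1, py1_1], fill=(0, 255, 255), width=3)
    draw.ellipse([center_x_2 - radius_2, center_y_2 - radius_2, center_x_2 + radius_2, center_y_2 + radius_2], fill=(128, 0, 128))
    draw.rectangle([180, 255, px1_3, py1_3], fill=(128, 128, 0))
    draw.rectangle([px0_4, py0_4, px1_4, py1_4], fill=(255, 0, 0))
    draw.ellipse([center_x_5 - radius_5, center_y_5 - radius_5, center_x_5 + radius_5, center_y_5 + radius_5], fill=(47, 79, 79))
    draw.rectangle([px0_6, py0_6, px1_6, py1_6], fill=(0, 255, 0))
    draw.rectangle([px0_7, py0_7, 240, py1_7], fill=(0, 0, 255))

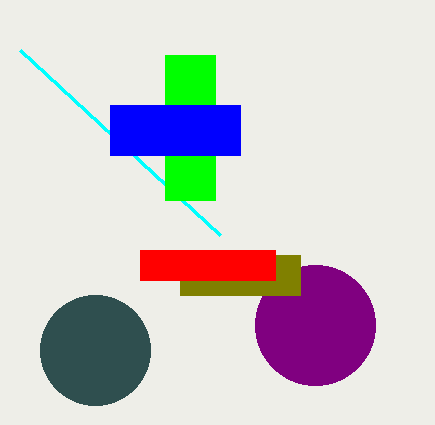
px1_1 = 20, py1_1 = 50, center_x_2 = 315, center_y_2 = 325, radius_2 = 60, px1_3 = 300, py1_3 = 295, px0_4 = 140, py0_4 = 250, px1_4 = 275, py1_4 = 280, center_x_5 = 95, center_y_5 = 350, radius_5 = 55, px0_6 = 165, py0_6 = 55, px1_6 = 215, py1_6 = 200, px0_7 = 110, py0_7 = 105, py1_7 = 155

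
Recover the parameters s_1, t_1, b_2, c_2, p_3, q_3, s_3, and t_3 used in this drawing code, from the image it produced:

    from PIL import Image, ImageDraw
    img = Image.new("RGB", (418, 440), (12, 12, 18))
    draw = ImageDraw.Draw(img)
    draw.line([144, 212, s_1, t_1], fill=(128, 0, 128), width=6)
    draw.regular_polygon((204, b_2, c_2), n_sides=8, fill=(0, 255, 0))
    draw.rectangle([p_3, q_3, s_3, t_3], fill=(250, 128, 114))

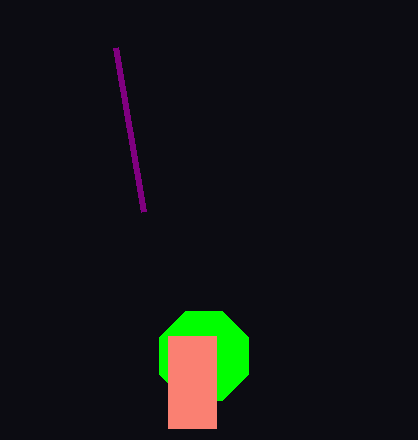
s_1 = 116
t_1 = 48
b_2 = 356
c_2 = 48
p_3 = 168
q_3 = 336
s_3 = 216
t_3 = 428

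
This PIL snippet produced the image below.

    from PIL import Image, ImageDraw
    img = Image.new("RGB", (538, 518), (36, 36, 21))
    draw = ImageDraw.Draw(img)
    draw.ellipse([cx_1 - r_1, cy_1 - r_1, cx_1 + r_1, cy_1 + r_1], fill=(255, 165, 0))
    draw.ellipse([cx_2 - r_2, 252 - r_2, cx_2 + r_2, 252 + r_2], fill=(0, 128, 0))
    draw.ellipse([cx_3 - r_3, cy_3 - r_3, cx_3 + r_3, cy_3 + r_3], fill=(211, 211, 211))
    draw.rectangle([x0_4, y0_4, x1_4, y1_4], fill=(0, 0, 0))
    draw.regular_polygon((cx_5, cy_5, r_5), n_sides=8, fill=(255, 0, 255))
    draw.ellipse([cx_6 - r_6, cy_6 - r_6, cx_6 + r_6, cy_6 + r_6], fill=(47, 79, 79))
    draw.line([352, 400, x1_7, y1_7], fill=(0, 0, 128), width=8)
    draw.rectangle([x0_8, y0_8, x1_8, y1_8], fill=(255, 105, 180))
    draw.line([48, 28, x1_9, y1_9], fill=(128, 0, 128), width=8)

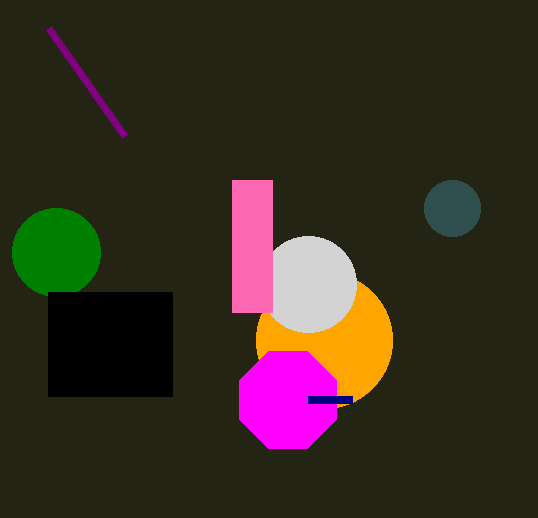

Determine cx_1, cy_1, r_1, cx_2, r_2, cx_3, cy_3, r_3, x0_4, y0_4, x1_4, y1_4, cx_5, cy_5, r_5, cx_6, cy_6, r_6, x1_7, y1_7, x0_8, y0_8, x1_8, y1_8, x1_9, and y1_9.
cx_1 = 324, cy_1 = 340, r_1 = 68, cx_2 = 56, r_2 = 44, cx_3 = 308, cy_3 = 284, r_3 = 48, x0_4 = 48, y0_4 = 292, x1_4 = 172, y1_4 = 396, cx_5 = 288, cy_5 = 400, r_5 = 52, cx_6 = 452, cy_6 = 208, r_6 = 28, x1_7 = 308, y1_7 = 400, x0_8 = 232, y0_8 = 180, x1_8 = 272, y1_8 = 312, x1_9 = 124, y1_9 = 136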